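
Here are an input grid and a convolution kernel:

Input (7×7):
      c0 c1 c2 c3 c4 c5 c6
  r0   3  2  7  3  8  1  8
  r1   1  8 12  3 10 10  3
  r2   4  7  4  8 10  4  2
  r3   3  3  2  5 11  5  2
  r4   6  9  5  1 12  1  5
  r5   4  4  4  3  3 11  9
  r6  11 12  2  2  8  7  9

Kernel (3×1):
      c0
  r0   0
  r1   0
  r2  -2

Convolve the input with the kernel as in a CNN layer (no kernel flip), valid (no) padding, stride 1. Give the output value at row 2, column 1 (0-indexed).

-18

The receptive field on the input at this output position is [7 / 3 / 9]. Elementwise product with the kernel and sum: 9·-2.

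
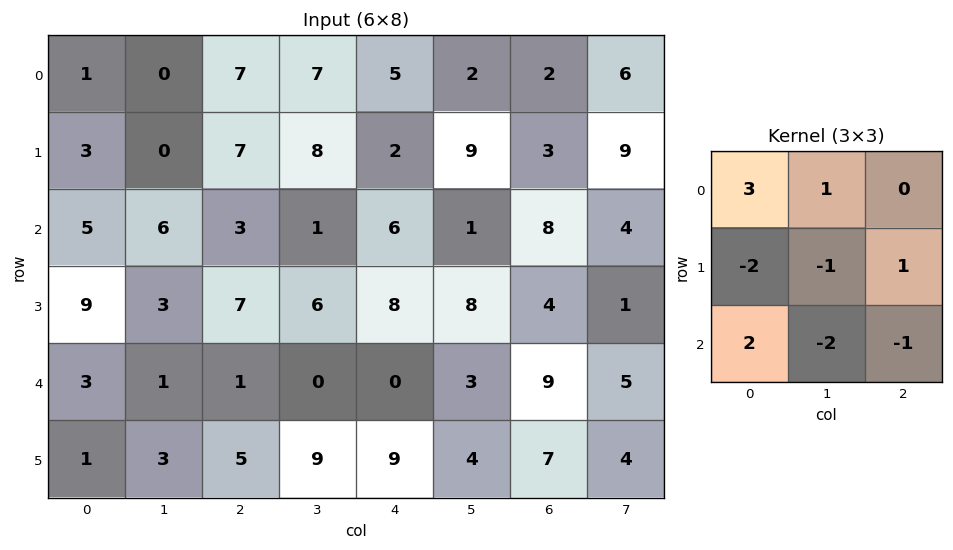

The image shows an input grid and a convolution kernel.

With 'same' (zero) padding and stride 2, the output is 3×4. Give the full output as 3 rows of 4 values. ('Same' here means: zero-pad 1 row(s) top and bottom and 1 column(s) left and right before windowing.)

Output[0,0]: The receptive field on the zero-padded input at this output position is [0 0 0 / 0 1 0 / 0 3 0]. Elementwise product with the kernel and sum: 0·3 + 0·1 + 0·-2 + 1·-1 + 0·1 + 0·2 + 3·-2 + 0·-1.

-7 -22 -14 3
-17 -21 7 31
2 0 25 8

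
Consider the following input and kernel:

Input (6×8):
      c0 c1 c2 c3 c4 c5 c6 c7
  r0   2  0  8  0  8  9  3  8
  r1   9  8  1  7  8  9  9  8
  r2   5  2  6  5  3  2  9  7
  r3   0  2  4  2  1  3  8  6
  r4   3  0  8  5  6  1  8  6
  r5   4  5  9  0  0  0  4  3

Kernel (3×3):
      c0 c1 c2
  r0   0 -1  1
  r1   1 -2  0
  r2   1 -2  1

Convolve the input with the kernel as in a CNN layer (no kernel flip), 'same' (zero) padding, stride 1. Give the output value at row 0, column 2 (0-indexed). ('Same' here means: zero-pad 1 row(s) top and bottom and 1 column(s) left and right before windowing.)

-3

The receptive field on the zero-padded input at this output position is [0 0 0 / 0 8 0 / 8 1 7]. Elementwise product with the kernel and sum: 0·-1 + 0·1 + 0·1 + 8·-2 + 8·1 + 1·-2 + 7·1.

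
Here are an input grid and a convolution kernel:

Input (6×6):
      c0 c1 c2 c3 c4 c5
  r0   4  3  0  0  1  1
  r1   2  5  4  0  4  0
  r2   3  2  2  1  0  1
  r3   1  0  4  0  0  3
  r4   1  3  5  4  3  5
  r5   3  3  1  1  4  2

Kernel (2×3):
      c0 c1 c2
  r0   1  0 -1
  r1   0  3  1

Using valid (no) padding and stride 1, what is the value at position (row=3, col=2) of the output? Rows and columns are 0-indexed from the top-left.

The receptive field on the input at this output position is [4 0 0 / 5 4 3]. Elementwise product with the kernel and sum: 4·1 + 0·-1 + 4·3 + 3·1.

19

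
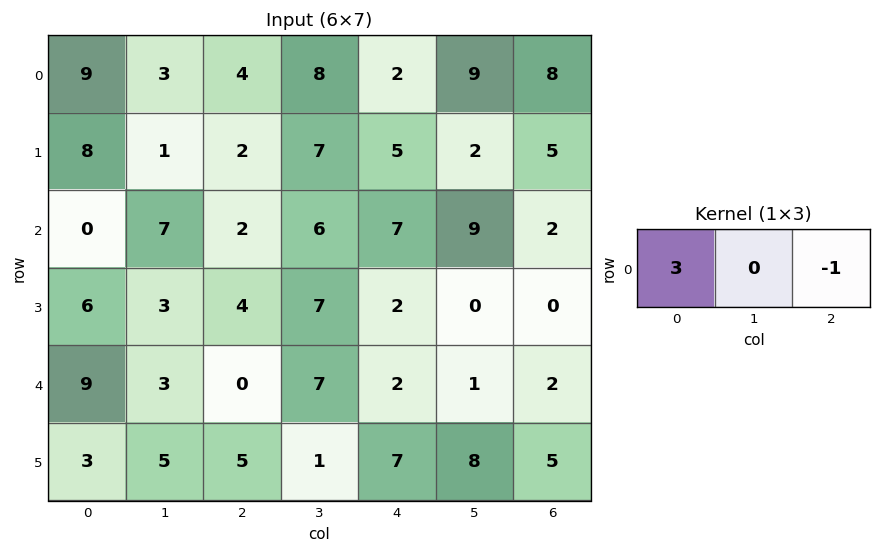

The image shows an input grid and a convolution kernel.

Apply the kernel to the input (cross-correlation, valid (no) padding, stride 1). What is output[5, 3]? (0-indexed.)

The receptive field on the input at this output position is [1 7 8]. Elementwise product with the kernel and sum: 1·3 + 8·-1.

-5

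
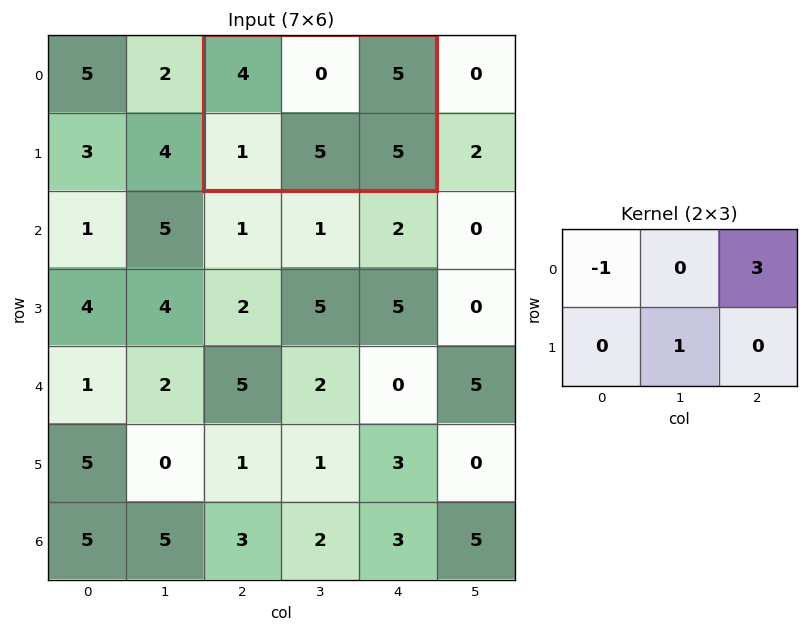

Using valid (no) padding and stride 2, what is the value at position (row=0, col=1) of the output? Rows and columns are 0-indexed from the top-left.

16

The receptive field on the input at this output position is [4 0 5 / 1 5 5]. Elementwise product with the kernel and sum: 4·-1 + 5·3 + 5·1.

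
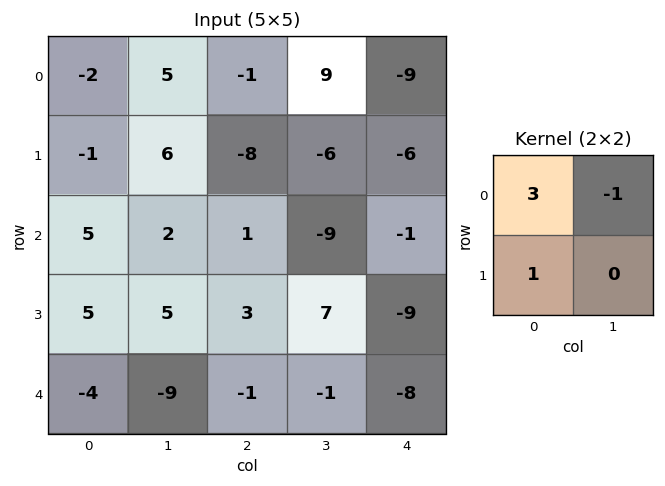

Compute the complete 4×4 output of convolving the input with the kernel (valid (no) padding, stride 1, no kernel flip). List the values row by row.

-12 22 -20 30
-4 28 -17 -21
18 10 15 -19
6 3 1 29

Output[0,0]: The receptive field on the input at this output position is [-2 5 / -1 6]. Elementwise product with the kernel and sum: -2·3 + 5·-1 + -1·1.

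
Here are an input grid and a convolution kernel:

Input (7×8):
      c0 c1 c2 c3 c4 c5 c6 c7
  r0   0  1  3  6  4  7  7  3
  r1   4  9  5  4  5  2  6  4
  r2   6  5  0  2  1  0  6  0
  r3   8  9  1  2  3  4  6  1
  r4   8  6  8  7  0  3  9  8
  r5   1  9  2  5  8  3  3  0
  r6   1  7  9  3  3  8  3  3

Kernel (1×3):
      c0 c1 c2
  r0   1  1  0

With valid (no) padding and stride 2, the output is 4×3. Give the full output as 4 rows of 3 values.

1 9 11
11 2 1
14 15 3
8 12 11

Output[0,0]: The receptive field on the input at this output position is [0 1 3]. Elementwise product with the kernel and sum: 0·1 + 1·1.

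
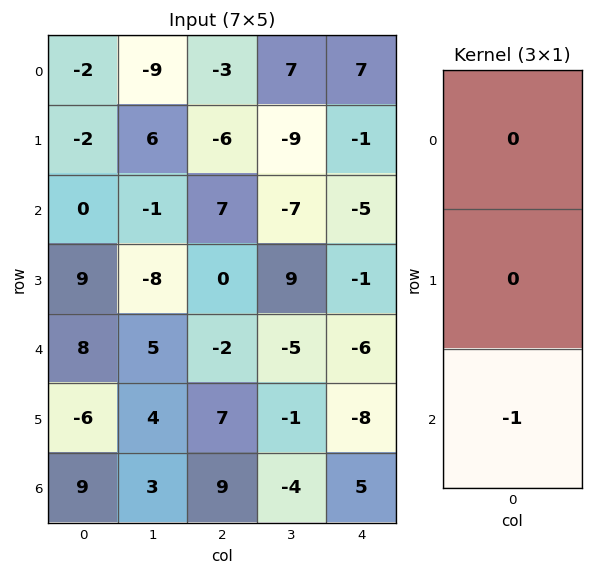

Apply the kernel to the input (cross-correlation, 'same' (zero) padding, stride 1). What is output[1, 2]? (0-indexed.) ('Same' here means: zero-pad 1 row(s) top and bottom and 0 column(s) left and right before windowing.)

-7

The receptive field on the zero-padded input at this output position is [-3 / -6 / 7]. Elementwise product with the kernel and sum: 7·-1.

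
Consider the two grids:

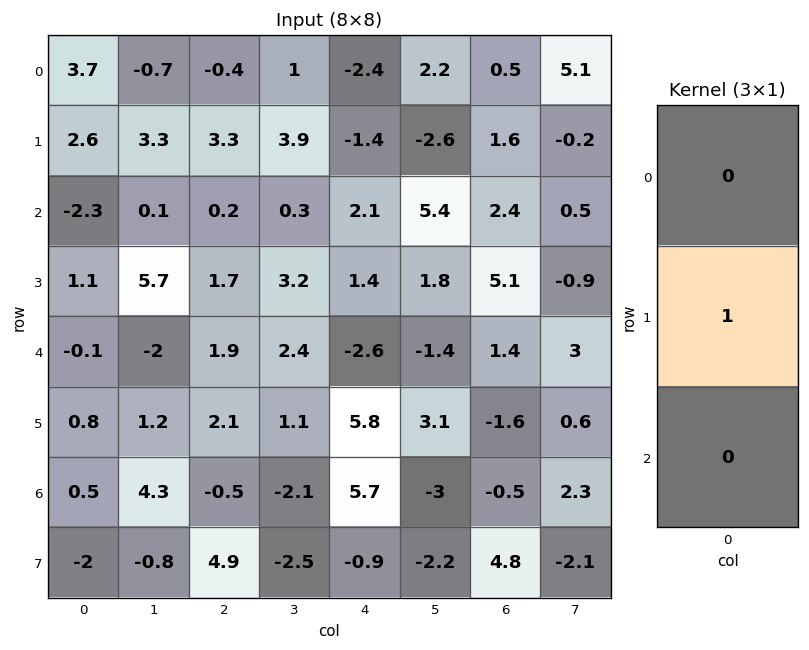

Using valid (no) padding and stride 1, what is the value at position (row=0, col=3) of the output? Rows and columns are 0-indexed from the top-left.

The receptive field on the input at this output position is [1 / 3.9 / 0.3]. Elementwise product with the kernel and sum: 3.9·1.

3.9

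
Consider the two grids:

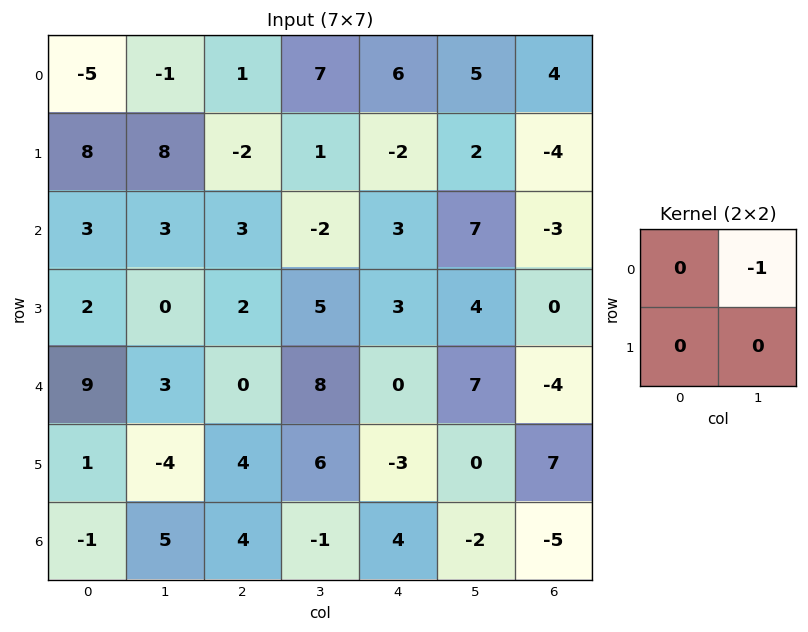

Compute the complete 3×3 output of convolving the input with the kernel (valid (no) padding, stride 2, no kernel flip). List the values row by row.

1 -7 -5
-3 2 -7
-3 -8 -7

Output[0,0]: The receptive field on the input at this output position is [-5 -1 / 8 8]. Elementwise product with the kernel and sum: -1·-1.
Output[0,1]: The receptive field on the input at this output position is [1 7 / -2 1]. Elementwise product with the kernel and sum: 7·-1.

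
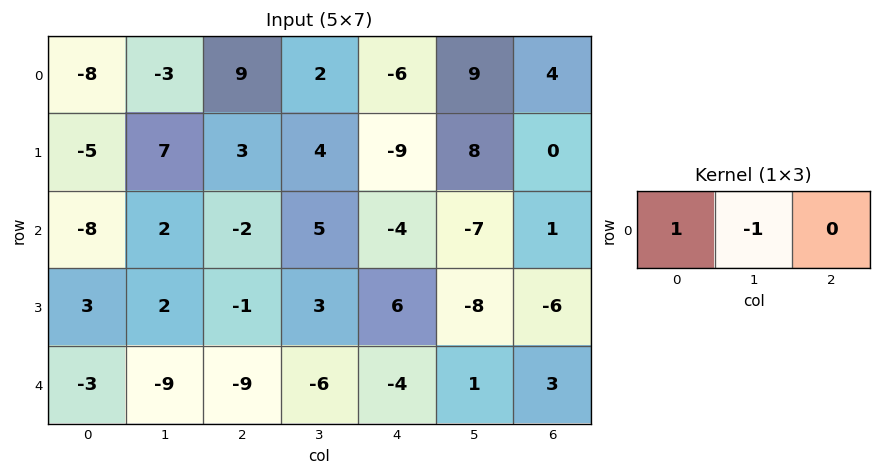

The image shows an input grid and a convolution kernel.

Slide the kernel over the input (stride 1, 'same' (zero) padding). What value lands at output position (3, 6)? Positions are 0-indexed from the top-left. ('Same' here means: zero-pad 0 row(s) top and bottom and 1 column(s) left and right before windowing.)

-2

The receptive field on the zero-padded input at this output position is [-8 -6 0]. Elementwise product with the kernel and sum: -8·1 + -6·-1.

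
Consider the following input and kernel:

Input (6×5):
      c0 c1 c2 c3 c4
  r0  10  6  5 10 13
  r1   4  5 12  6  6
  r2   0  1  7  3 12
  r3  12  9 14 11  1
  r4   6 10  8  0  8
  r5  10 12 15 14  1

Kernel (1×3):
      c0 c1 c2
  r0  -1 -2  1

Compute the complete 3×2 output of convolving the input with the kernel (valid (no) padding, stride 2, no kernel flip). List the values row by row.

-17 -12
5 -1
-18 0

Output[0,0]: The receptive field on the input at this output position is [10 6 5]. Elementwise product with the kernel and sum: 10·-1 + 6·-2 + 5·1.
Output[0,1]: The receptive field on the input at this output position is [5 10 13]. Elementwise product with the kernel and sum: 5·-1 + 10·-2 + 13·1.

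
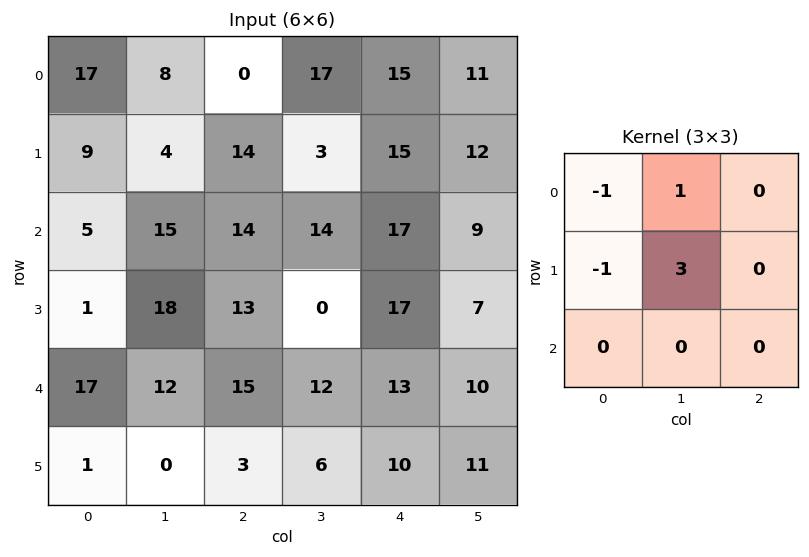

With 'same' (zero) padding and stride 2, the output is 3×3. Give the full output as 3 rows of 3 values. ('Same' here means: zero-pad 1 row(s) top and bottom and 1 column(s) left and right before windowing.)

Output[0,0]: The receptive field on the zero-padded input at this output position is [0 0 0 / 0 17 8 / 0 9 4]. Elementwise product with the kernel and sum: 0·-1 + 0·1 + 0·-1 + 17·3.

51 -8 28
24 37 49
52 28 44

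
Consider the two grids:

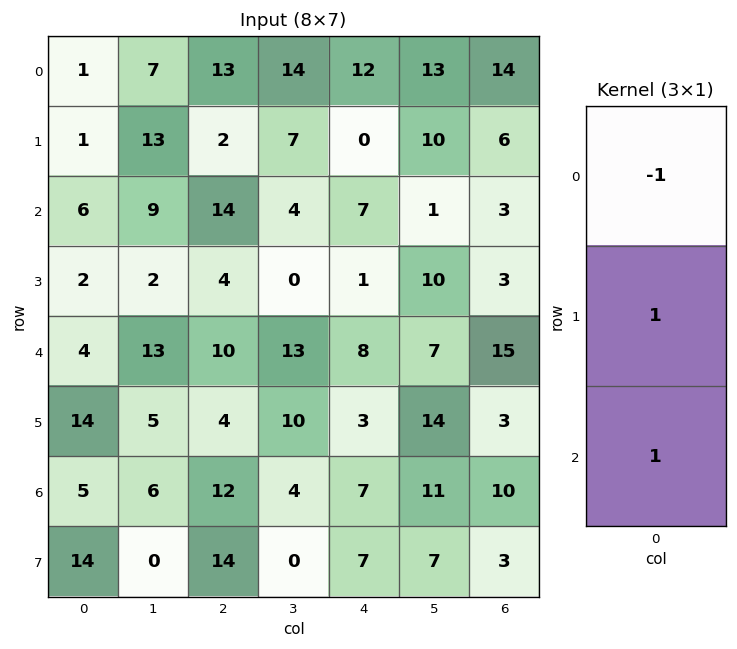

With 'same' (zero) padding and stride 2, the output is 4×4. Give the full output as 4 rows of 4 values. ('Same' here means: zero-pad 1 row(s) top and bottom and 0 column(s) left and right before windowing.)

2 15 12 20
7 16 8 0
16 10 10 15
5 22 11 10

Output[0,0]: The receptive field on the zero-padded input at this output position is [0 / 1 / 1]. Elementwise product with the kernel and sum: 0·-1 + 1·1 + 1·1.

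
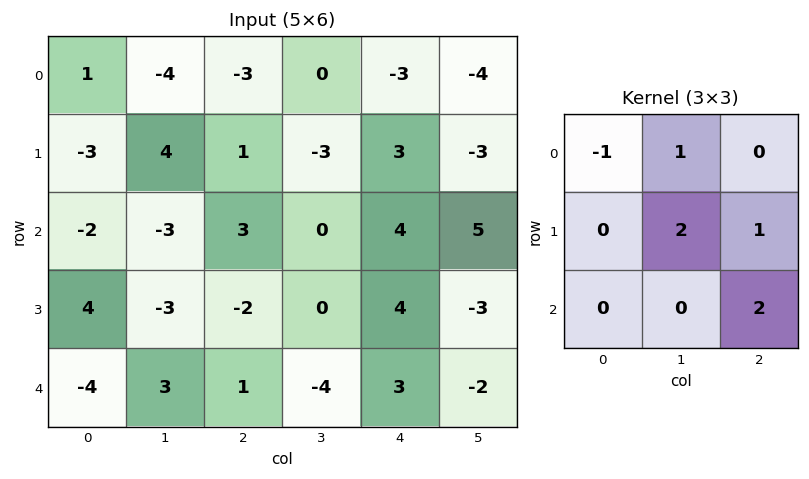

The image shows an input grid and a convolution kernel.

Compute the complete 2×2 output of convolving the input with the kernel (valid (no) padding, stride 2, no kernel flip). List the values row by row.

Output[0,0]: The receptive field on the input at this output position is [1 -4 -3 / -3 4 1 / -2 -3 3]. Elementwise product with the kernel and sum: 1·-1 + -4·1 + 4·2 + 1·1 + 3·2.
Output[0,1]: The receptive field on the input at this output position is [-3 0 -3 / 1 -3 3 / 3 0 4]. Elementwise product with the kernel and sum: -3·-1 + 0·1 + -3·2 + 3·1 + 4·2.

10 8
-7 7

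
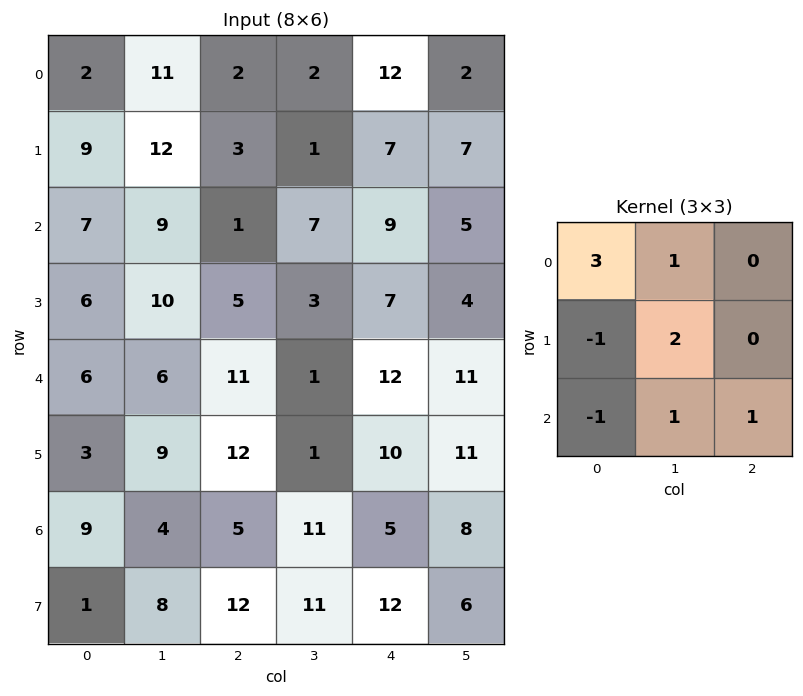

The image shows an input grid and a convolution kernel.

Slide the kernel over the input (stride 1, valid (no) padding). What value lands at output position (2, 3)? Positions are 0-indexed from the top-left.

The receptive field on the input at this output position is [7 9 5 / 3 7 4 / 1 12 11]. Elementwise product with the kernel and sum: 7·3 + 9·1 + 3·-1 + 7·2 + 1·-1 + 12·1 + 11·1.

63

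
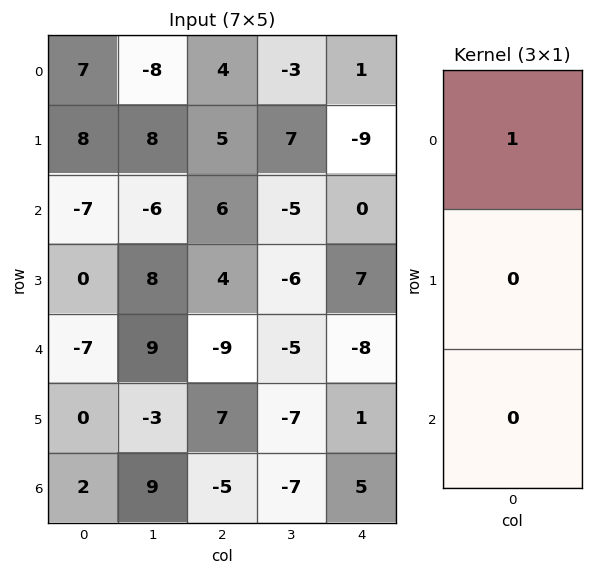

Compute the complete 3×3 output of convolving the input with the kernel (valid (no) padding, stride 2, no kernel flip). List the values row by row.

7 4 1
-7 6 0
-7 -9 -8

Output[0,0]: The receptive field on the input at this output position is [7 / 8 / -7]. Elementwise product with the kernel and sum: 7·1.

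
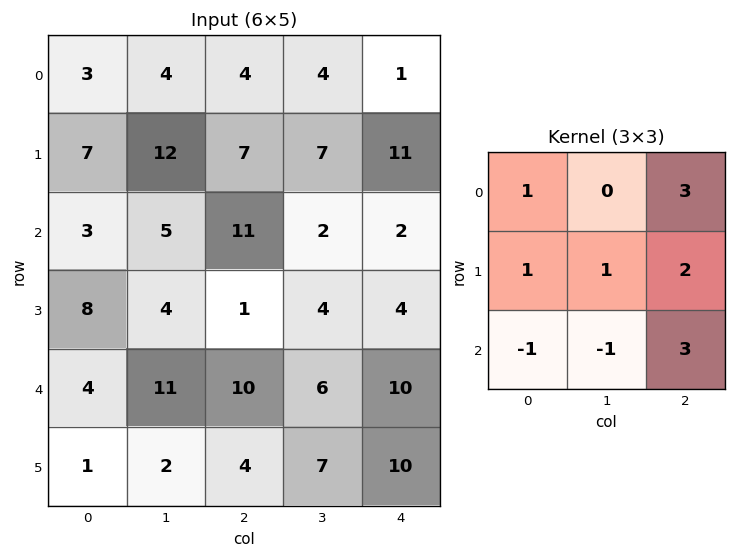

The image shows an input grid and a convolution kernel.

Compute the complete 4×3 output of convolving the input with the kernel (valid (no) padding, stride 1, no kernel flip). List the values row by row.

Output[0,0]: The receptive field on the input at this output position is [3 4 4 / 7 12 7 / 3 5 11]. Elementwise product with the kernel and sum: 3·1 + 4·3 + 7·1 + 12·1 + 7·2 + 3·-1 + 5·-1 + 11·3.
Output[0,1]: The receptive field on the input at this output position is [4 4 4 / 12 7 7 / 5 11 2]. Elementwise product with the kernel and sum: 4·1 + 4·3 + 12·1 + 7·1 + 7·2 + 5·-1 + 11·-1 + 2·3.

73 39 36
49 60 64
65 21 44
55 64 68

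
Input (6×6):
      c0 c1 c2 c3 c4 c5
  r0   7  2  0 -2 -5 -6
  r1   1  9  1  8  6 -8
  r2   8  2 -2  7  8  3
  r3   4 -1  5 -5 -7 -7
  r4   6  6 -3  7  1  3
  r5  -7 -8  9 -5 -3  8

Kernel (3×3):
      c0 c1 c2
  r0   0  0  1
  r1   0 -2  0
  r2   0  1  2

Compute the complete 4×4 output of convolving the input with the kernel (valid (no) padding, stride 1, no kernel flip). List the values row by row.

-20 8 2 -4
6 7 -27 -45
0 8 27 24
3 0 -32 4

Output[0,0]: The receptive field on the input at this output position is [7 2 0 / 1 9 1 / 8 2 -2]. Elementwise product with the kernel and sum: 0·1 + 9·-2 + 2·1 + -2·2.
Output[0,1]: The receptive field on the input at this output position is [2 0 -2 / 9 1 8 / 2 -2 7]. Elementwise product with the kernel and sum: -2·1 + 1·-2 + -2·1 + 7·2.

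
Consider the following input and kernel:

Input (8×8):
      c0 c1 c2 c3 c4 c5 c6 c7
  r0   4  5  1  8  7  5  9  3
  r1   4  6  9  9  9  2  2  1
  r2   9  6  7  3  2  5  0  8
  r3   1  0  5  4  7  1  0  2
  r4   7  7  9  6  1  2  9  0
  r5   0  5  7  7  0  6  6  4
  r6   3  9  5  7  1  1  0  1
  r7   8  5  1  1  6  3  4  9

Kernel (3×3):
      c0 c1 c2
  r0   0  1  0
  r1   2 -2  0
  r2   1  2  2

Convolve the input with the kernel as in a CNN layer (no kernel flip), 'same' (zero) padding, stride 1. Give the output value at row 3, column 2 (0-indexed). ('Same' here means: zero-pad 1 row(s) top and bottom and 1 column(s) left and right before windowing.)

34

The receptive field on the zero-padded input at this output position is [6 7 3 / 0 5 4 / 7 9 6]. Elementwise product with the kernel and sum: 7·1 + 0·2 + 5·-2 + 7·1 + 9·2 + 6·2.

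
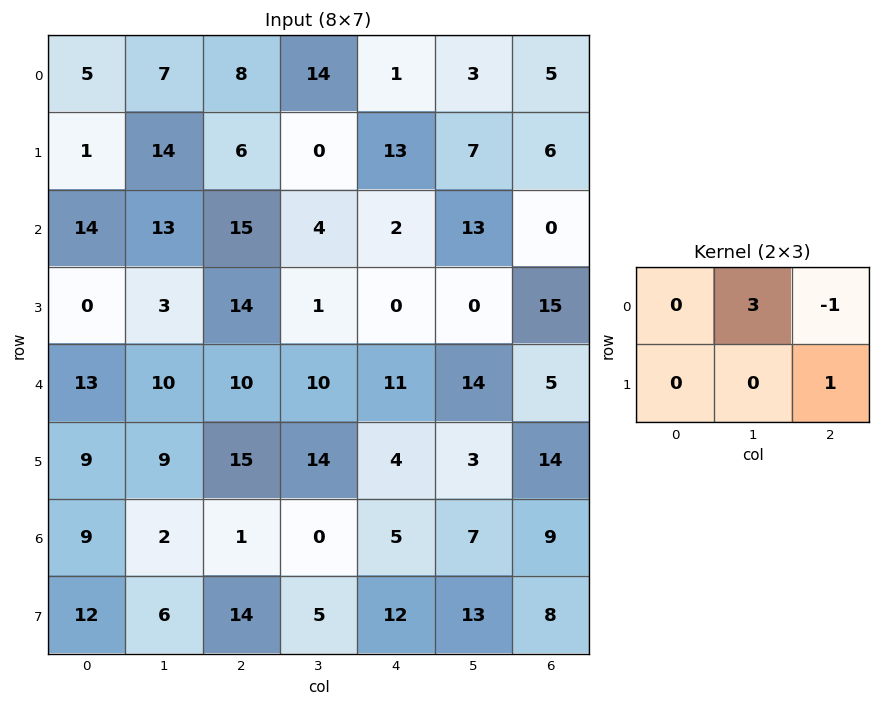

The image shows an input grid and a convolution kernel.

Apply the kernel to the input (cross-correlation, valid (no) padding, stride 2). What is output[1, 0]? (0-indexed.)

38

The receptive field on the input at this output position is [14 13 15 / 0 3 14]. Elementwise product with the kernel and sum: 13·3 + 15·-1 + 14·1.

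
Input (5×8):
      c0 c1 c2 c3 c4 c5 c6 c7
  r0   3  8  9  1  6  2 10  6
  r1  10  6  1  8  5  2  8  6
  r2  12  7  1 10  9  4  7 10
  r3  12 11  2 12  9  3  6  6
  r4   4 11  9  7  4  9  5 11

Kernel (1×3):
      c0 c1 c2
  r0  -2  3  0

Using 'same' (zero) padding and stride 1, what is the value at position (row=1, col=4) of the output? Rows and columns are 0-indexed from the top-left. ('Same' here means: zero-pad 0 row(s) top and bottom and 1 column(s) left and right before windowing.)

The receptive field on the zero-padded input at this output position is [8 5 2]. Elementwise product with the kernel and sum: 8·-2 + 5·3.

-1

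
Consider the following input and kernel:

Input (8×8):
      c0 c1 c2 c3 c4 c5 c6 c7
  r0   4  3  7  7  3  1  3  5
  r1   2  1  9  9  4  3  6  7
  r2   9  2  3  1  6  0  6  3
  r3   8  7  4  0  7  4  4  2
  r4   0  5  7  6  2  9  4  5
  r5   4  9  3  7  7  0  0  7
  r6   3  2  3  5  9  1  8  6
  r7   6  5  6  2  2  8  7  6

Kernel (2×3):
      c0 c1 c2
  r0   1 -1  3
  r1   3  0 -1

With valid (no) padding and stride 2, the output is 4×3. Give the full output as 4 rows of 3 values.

19 32 17
36 25 41
25 9 26
22 41 31

Output[0,0]: The receptive field on the input at this output position is [4 3 7 / 2 1 9]. Elementwise product with the kernel and sum: 4·1 + 3·-1 + 7·3 + 2·3 + 9·-1.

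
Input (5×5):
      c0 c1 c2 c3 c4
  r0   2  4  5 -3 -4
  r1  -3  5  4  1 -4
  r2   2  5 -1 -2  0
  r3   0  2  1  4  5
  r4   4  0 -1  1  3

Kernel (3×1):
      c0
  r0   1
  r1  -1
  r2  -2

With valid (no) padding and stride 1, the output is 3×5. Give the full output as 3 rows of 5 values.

Output[0,0]: The receptive field on the input at this output position is [2 / -3 / 2]. Elementwise product with the kernel and sum: 2·1 + -3·-1 + 2·-2.
Output[0,1]: The receptive field on the input at this output position is [4 / 5 / 5]. Elementwise product with the kernel and sum: 4·1 + 5·-1 + 5·-2.

1 -11 3 0 0
-5 -4 3 -5 -14
-6 3 0 -8 -11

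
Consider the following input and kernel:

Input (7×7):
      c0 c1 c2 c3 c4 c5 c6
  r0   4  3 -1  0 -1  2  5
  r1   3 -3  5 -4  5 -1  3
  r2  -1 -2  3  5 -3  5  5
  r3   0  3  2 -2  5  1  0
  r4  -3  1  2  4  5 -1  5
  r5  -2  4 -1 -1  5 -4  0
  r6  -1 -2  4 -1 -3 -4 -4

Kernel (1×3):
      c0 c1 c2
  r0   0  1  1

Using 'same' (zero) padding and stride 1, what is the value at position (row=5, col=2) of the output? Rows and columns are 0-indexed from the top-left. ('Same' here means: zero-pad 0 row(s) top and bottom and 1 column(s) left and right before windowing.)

The receptive field on the zero-padded input at this output position is [4 -1 -1]. Elementwise product with the kernel and sum: -1·1 + -1·1.

-2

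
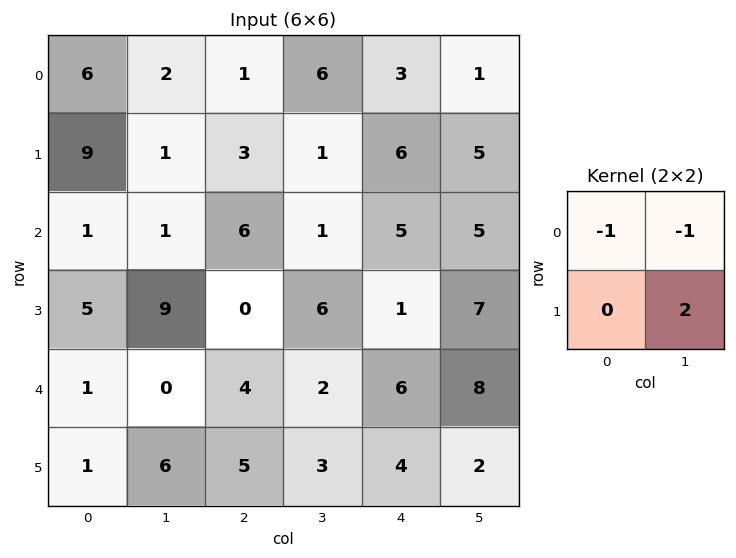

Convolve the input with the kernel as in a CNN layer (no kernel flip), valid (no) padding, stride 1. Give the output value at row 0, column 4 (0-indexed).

The receptive field on the input at this output position is [3 1 / 6 5]. Elementwise product with the kernel and sum: 3·-1 + 1·-1 + 5·2.

6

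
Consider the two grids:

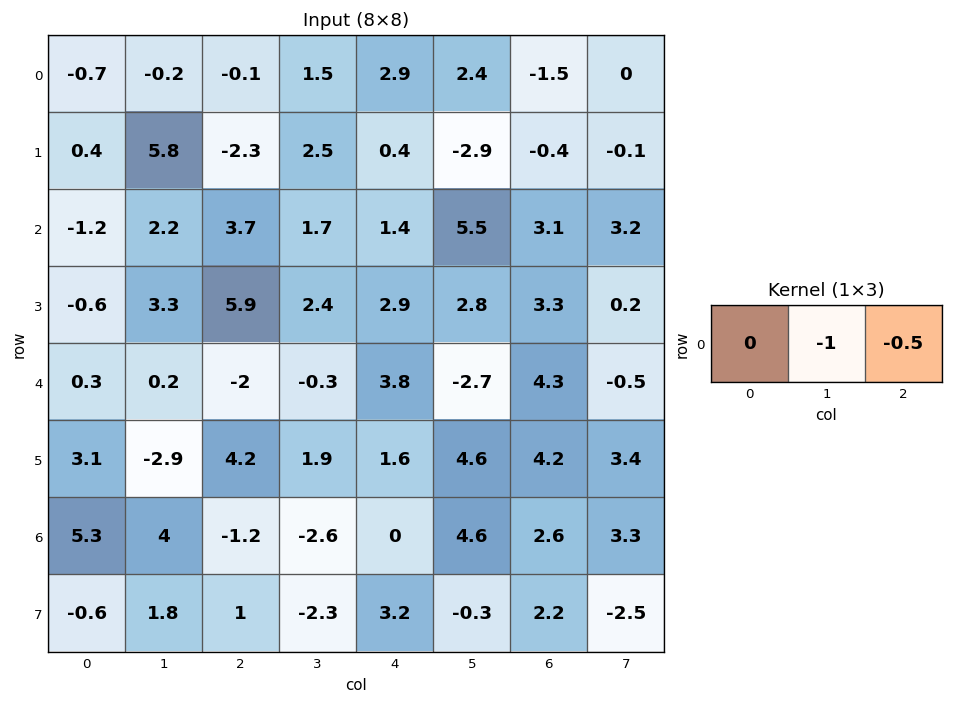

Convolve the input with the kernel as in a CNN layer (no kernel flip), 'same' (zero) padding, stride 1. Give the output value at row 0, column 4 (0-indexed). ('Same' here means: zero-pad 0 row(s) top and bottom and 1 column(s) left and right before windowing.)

The receptive field on the zero-padded input at this output position is [1.5 2.9 2.4]. Elementwise product with the kernel and sum: 2.9·-1 + 2.4·-0.5.

-4.1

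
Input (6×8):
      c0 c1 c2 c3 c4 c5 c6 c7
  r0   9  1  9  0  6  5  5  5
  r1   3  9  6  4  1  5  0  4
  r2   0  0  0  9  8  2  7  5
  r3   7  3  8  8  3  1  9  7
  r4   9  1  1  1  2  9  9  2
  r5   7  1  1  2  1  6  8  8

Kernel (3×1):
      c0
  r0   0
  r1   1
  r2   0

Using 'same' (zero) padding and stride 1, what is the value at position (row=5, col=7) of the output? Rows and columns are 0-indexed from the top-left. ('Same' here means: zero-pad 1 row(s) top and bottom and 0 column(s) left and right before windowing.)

8

The receptive field on the zero-padded input at this output position is [2 / 8 / 0]. Elementwise product with the kernel and sum: 8·1.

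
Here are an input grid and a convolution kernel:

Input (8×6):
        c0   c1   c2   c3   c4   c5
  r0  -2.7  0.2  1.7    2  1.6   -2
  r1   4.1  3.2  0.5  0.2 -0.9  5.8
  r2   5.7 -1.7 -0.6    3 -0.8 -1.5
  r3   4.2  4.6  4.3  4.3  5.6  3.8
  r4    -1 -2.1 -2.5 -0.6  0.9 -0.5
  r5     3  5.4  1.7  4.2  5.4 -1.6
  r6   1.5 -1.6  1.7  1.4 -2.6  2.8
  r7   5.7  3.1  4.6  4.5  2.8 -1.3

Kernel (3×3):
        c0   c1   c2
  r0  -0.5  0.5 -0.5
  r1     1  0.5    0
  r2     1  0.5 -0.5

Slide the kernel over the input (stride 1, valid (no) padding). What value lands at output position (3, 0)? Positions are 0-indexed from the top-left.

0.85

The receptive field on the input at this output position is [4.2 4.6 4.3 / -1 -2.1 -2.5 / 3 5.4 1.7]. Elementwise product with the kernel and sum: 4.2·-0.5 + 4.6·0.5 + 4.3·-0.5 + -1·1 + -2.1·0.5 + 3·1 + 5.4·0.5 + 1.7·-0.5.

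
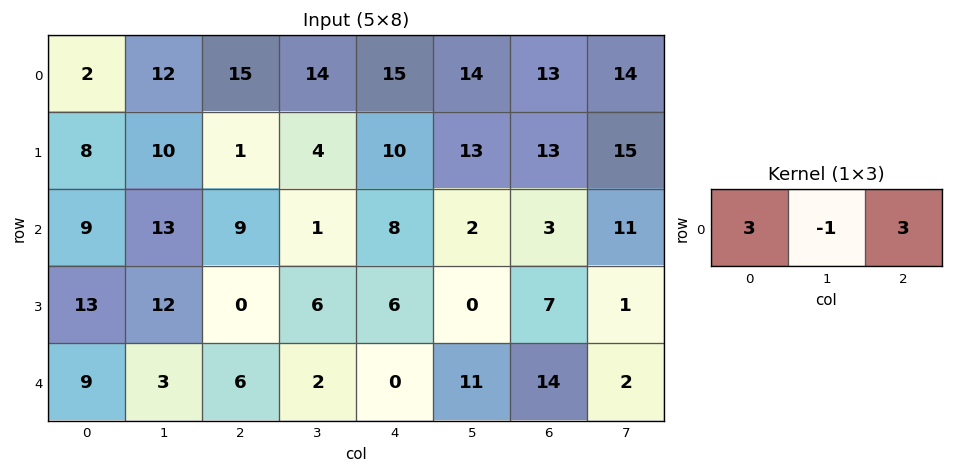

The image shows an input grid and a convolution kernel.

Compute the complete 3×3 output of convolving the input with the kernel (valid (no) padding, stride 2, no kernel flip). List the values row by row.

39 76 70
41 50 31
42 16 31

Output[0,0]: The receptive field on the input at this output position is [2 12 15]. Elementwise product with the kernel and sum: 2·3 + 12·-1 + 15·3.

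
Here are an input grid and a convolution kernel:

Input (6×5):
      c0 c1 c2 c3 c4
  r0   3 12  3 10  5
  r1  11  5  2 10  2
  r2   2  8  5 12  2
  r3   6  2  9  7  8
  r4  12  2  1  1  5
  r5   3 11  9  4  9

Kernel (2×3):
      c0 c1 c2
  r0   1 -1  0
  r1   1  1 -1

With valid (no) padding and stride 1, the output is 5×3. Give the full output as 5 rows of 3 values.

5 6 3
11 4 7
-7 7 1
17 -5 -1
15 17 4

Output[0,0]: The receptive field on the input at this output position is [3 12 3 / 11 5 2]. Elementwise product with the kernel and sum: 3·1 + 12·-1 + 11·1 + 5·1 + 2·-1.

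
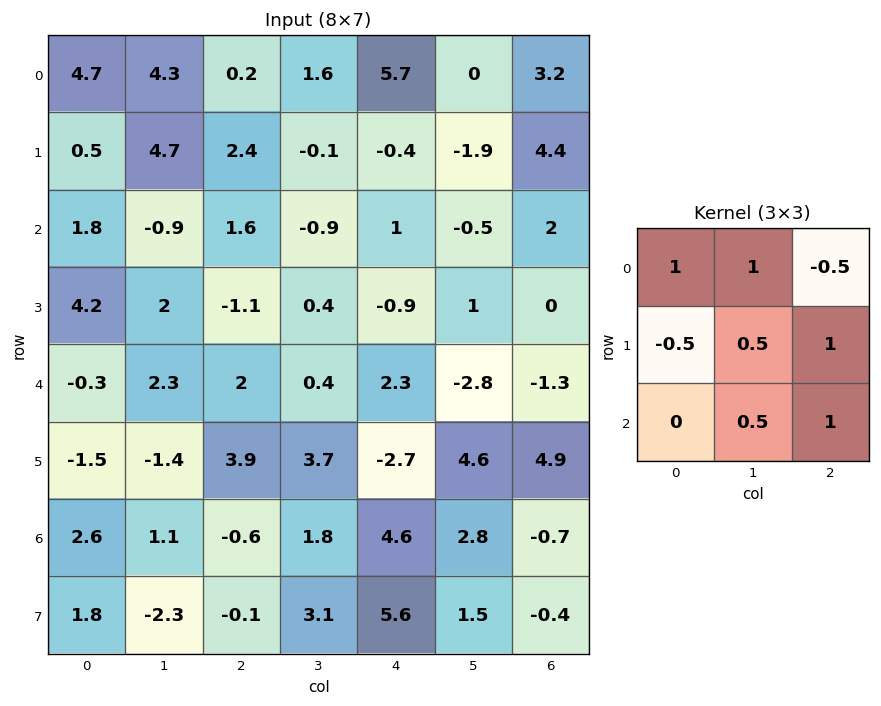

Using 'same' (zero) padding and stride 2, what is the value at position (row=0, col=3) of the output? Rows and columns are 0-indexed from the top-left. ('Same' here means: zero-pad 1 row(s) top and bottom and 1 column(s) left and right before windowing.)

3.8

The receptive field on the zero-padded input at this output position is [0 0 0 / 0 3.2 0 / -1.9 4.4 0]. Elementwise product with the kernel and sum: 0·1 + 0·1 + 0·-0.5 + 0·-0.5 + 3.2·0.5 + 0·1 + 4.4·0.5 + 0·1.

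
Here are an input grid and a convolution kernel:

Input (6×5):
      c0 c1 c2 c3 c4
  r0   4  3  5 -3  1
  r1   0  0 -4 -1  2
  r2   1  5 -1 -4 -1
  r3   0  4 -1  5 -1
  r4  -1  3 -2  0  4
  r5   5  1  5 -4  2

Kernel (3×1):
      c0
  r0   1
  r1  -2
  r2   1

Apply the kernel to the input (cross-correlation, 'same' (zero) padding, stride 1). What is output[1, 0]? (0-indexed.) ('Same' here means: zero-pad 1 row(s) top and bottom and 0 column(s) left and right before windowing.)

The receptive field on the zero-padded input at this output position is [4 / 0 / 1]. Elementwise product with the kernel and sum: 4·1 + 0·-2 + 1·1.

5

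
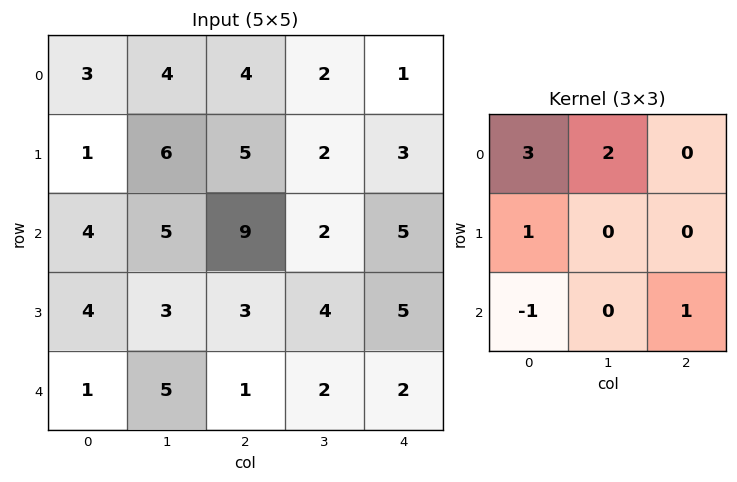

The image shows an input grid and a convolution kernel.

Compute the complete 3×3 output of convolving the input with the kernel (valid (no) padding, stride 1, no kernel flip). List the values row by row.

23 23 17
18 34 30
26 33 35

Output[0,0]: The receptive field on the input at this output position is [3 4 4 / 1 6 5 / 4 5 9]. Elementwise product with the kernel and sum: 3·3 + 4·2 + 1·1 + 4·-1 + 9·1.
Output[0,1]: The receptive field on the input at this output position is [4 4 2 / 6 5 2 / 5 9 2]. Elementwise product with the kernel and sum: 4·3 + 4·2 + 6·1 + 5·-1 + 2·1.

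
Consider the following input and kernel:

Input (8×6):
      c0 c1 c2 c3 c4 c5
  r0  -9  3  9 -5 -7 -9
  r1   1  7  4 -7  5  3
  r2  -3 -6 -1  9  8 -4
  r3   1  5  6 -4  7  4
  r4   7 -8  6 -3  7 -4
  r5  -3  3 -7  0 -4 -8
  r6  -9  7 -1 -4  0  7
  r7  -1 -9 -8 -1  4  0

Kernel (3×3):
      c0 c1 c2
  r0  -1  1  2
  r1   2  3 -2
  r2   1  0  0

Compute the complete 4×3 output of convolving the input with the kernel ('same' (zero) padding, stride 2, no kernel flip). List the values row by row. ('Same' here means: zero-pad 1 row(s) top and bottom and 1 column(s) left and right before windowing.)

-33 50 -20
18 -45 64
48 4 42
-38 0 -43

Output[0,0]: The receptive field on the zero-padded input at this output position is [0 0 0 / 0 -9 3 / 0 1 7]. Elementwise product with the kernel and sum: 0·-1 + 0·1 + 0·2 + 0·2 + -9·3 + 3·-2 + 0·1.
Output[0,1]: The receptive field on the zero-padded input at this output position is [0 0 0 / 3 9 -5 / 7 4 -7]. Elementwise product with the kernel and sum: 0·-1 + 0·1 + 0·2 + 3·2 + 9·3 + -5·-2 + 7·1.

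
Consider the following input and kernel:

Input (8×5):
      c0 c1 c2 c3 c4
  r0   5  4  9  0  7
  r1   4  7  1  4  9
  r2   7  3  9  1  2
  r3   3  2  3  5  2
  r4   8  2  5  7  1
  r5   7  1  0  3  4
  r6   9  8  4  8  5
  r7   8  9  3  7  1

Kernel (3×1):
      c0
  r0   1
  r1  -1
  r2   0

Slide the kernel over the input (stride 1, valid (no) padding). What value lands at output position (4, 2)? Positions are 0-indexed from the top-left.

5

The receptive field on the input at this output position is [5 / 0 / 4]. Elementwise product with the kernel and sum: 5·1 + 0·-1.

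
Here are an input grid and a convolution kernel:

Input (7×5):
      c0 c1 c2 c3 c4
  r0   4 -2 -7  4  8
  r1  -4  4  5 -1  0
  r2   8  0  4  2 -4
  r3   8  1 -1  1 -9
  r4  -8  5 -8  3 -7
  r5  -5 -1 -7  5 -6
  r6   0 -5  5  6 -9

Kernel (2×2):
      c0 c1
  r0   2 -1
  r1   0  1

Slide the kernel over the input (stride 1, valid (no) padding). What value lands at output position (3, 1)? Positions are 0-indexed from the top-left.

The receptive field on the input at this output position is [1 -1 / 5 -8]. Elementwise product with the kernel and sum: 1·2 + -1·-1 + -8·1.

-5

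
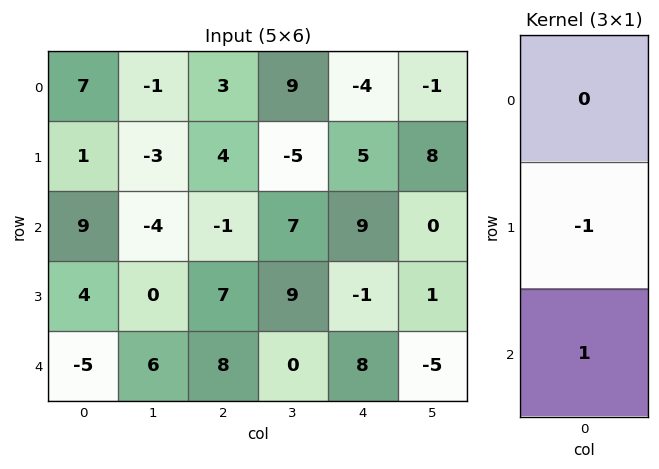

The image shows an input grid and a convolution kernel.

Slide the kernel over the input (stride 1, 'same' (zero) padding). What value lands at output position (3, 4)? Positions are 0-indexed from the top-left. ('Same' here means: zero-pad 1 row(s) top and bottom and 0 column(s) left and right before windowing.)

9

The receptive field on the zero-padded input at this output position is [9 / -1 / 8]. Elementwise product with the kernel and sum: -1·-1 + 8·1.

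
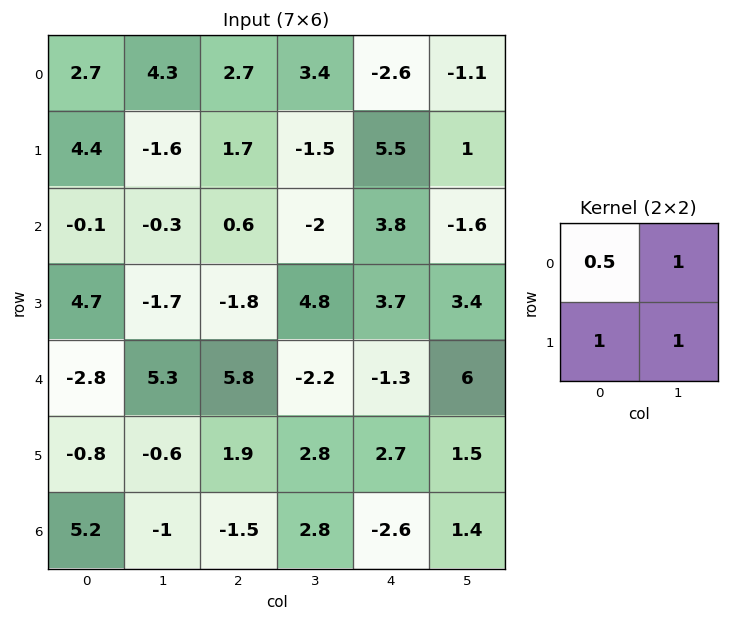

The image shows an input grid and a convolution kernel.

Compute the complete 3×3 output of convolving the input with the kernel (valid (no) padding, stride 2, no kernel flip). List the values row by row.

8.45 4.95 4.1
2.65 1.3 7.4
2.5 5.4 9.55

Output[0,0]: The receptive field on the input at this output position is [2.7 4.3 / 4.4 -1.6]. Elementwise product with the kernel and sum: 2.7·0.5 + 4.3·1 + 4.4·1 + -1.6·1.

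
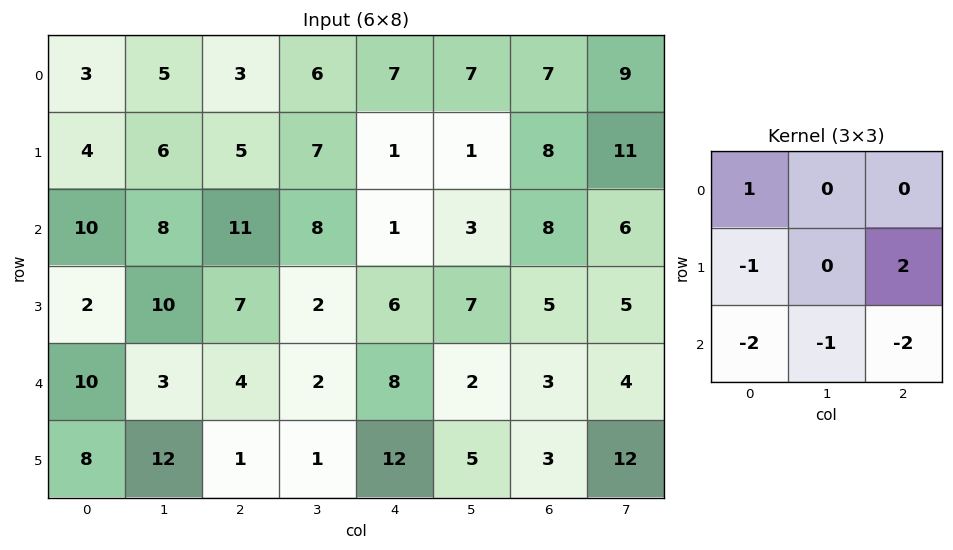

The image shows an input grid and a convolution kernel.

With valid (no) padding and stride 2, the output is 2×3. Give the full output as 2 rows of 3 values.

Output[0,0]: The receptive field on the input at this output position is [3 5 3 / 4 6 5 / 10 8 11]. Elementwise product with the kernel and sum: 3·1 + 4·-1 + 5·2 + 10·-2 + 8·-1 + 11·-2.

-41 -32 1
-9 -10 -19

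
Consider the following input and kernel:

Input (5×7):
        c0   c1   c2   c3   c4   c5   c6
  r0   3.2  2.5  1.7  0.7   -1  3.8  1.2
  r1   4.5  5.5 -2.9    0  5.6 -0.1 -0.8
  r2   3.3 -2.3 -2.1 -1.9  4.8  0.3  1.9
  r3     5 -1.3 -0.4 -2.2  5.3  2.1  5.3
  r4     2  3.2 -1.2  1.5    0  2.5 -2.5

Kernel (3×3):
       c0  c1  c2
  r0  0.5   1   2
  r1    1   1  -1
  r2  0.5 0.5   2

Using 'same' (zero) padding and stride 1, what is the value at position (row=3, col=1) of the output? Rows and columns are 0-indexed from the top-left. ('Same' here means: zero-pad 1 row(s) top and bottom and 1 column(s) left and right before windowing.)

The receptive field on the zero-padded input at this output position is [3.3 -2.3 -2.1 / 5 -1.3 -0.4 / 2 3.2 -1.2]. Elementwise product with the kernel and sum: 3.3·0.5 + -2.3·1 + -2.1·2 + 5·1 + -1.3·1 + -0.4·-1 + 2·0.5 + 3.2·0.5 + -1.2·2.

-0.55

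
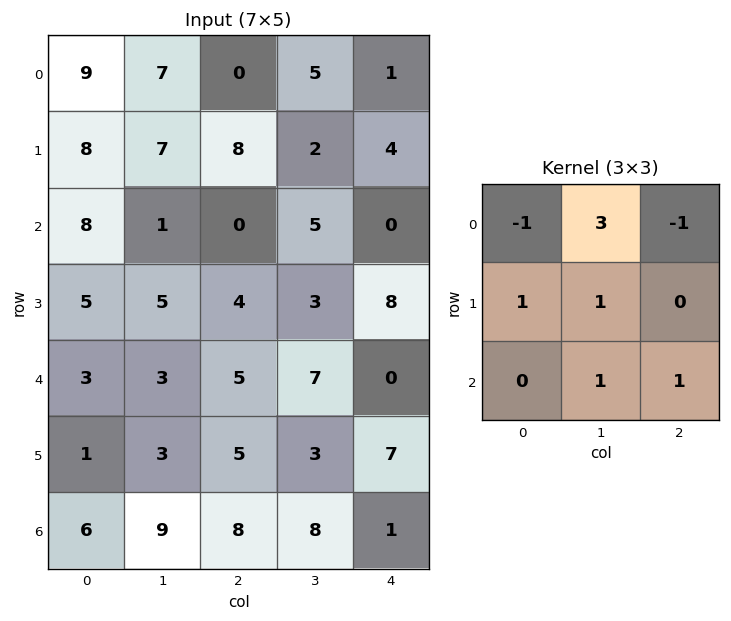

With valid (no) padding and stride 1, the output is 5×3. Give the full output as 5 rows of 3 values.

Output[0,0]: The receptive field on the input at this output position is [9 7 0 / 8 7 8 / 8 1 0]. Elementwise product with the kernel and sum: 9·-1 + 7·3 + 0·-1 + 8·1 + 7·1 + 1·1 + 0·1.

28 8 29
23 23 10
13 15 29
20 20 19
22 29 33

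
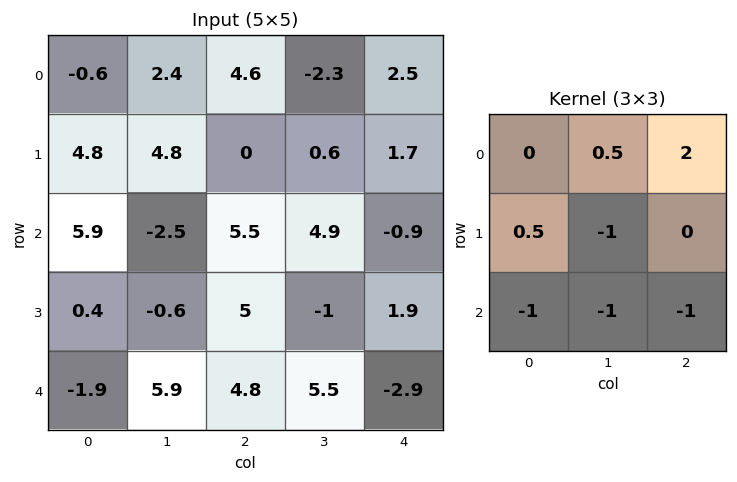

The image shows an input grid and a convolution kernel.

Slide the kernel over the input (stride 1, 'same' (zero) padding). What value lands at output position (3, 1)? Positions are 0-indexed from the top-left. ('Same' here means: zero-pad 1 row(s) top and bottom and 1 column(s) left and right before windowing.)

The receptive field on the zero-padded input at this output position is [5.9 -2.5 5.5 / 0.4 -0.6 5 / -1.9 5.9 4.8]. Elementwise product with the kernel and sum: -2.5·0.5 + 5.5·2 + 0.4·0.5 + -0.6·-1 + -1.9·-1 + 5.9·-1 + 4.8·-1.

1.75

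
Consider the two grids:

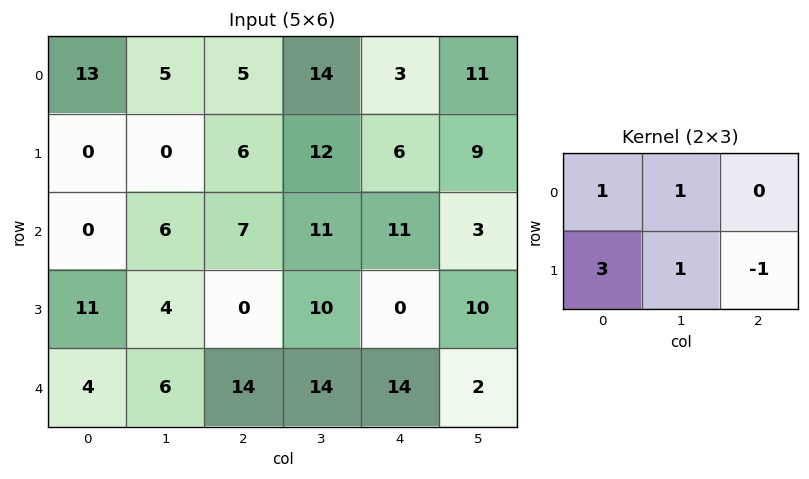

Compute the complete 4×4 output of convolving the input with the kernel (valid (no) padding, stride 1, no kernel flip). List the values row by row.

Output[0,0]: The receptive field on the input at this output position is [13 5 5 / 0 0 6]. Elementwise product with the kernel and sum: 13·1 + 5·1 + 0·3 + 0·1 + 6·-1.

12 4 43 50
-1 20 39 59
43 15 28 42
19 22 52 64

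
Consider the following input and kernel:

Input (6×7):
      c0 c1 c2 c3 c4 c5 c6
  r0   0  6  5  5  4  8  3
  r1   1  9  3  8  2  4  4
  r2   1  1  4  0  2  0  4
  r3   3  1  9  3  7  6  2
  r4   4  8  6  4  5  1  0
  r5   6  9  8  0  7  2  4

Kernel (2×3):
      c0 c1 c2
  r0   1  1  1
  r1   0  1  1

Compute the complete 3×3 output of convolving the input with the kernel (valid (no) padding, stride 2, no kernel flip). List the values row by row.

Output[0,0]: The receptive field on the input at this output position is [0 6 5 / 1 9 3]. Elementwise product with the kernel and sum: 0·1 + 6·1 + 5·1 + 9·1 + 3·1.
Output[0,1]: The receptive field on the input at this output position is [5 5 4 / 3 8 2]. Elementwise product with the kernel and sum: 5·1 + 5·1 + 4·1 + 8·1 + 2·1.

23 24 23
16 16 14
35 22 12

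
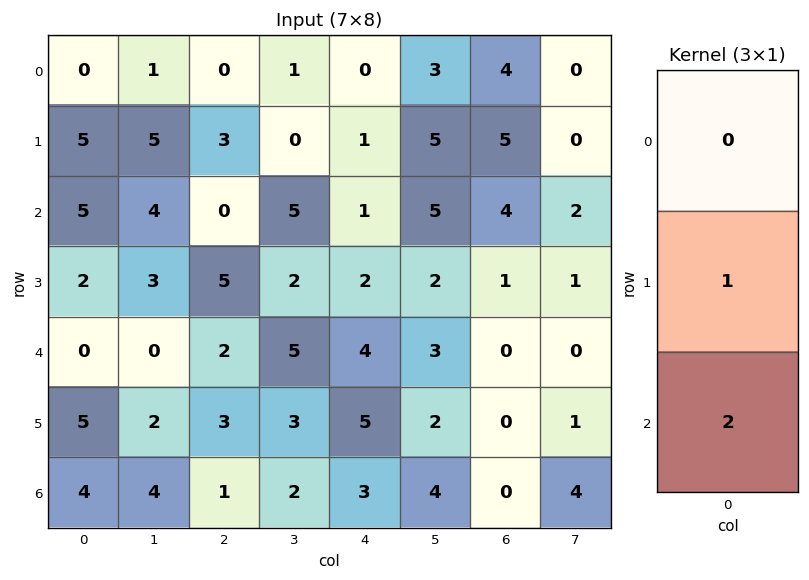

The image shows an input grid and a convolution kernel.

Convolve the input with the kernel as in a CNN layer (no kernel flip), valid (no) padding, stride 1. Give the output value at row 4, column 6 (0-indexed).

The receptive field on the input at this output position is [0 / 0 / 0]. Elementwise product with the kernel and sum: 0·1 + 0·2.

0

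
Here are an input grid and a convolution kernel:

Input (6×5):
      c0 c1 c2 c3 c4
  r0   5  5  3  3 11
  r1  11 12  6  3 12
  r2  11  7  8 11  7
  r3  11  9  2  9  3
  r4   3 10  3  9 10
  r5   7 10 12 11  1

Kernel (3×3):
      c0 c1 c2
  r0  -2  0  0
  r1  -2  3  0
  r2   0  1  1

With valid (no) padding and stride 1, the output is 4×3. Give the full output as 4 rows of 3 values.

19 3 9
-12 -3 17
-4 -14 26
24 -6 29

Output[0,0]: The receptive field on the input at this output position is [5 5 3 / 11 12 6 / 11 7 8]. Elementwise product with the kernel and sum: 5·-2 + 11·-2 + 12·3 + 7·1 + 8·1.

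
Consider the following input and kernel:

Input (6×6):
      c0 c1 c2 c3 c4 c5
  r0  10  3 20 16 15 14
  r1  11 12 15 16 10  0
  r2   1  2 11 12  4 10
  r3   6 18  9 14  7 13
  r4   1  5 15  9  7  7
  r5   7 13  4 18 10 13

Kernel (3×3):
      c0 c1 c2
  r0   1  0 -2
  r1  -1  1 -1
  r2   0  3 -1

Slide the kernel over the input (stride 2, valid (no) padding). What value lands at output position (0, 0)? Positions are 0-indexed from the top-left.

The receptive field on the input at this output position is [10 3 20 / 11 12 15 / 1 2 11]. Elementwise product with the kernel and sum: 10·1 + 20·-2 + 11·-1 + 12·1 + 15·-1 + 2·3 + 11·-1.

-49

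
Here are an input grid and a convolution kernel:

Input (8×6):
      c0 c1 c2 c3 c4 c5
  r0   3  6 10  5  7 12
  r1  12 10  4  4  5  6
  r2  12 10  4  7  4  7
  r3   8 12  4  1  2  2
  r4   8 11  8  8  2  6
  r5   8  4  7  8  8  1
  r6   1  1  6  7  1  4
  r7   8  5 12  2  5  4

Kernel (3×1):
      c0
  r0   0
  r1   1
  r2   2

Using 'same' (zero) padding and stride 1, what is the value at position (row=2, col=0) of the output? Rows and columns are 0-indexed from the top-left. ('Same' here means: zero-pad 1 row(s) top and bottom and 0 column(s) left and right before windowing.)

The receptive field on the zero-padded input at this output position is [12 / 12 / 8]. Elementwise product with the kernel and sum: 12·1 + 8·2.

28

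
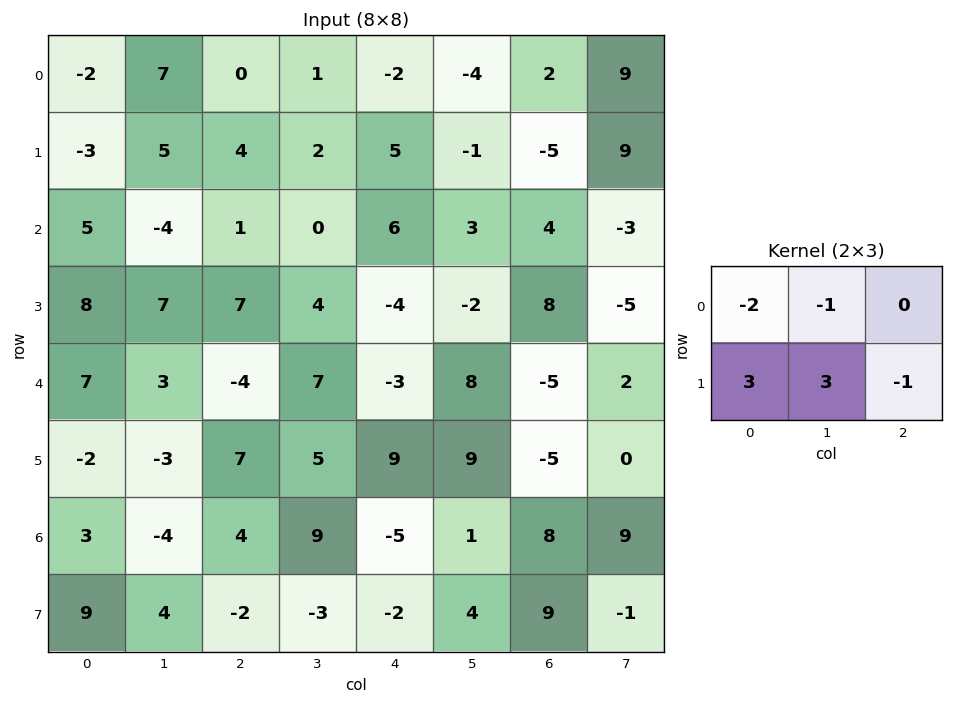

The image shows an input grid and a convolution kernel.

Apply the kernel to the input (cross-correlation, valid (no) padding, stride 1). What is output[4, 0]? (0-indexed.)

The receptive field on the input at this output position is [7 3 -4 / -2 -3 7]. Elementwise product with the kernel and sum: 7·-2 + 3·-1 + -2·3 + -3·3 + 7·-1.

-39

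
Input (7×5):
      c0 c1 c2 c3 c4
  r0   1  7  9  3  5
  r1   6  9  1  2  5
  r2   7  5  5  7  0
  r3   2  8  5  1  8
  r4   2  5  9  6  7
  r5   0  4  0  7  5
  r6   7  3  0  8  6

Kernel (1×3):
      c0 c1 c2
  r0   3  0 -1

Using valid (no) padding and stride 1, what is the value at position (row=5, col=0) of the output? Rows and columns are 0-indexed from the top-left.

0

The receptive field on the input at this output position is [0 4 0]. Elementwise product with the kernel and sum: 0·3 + 0·-1.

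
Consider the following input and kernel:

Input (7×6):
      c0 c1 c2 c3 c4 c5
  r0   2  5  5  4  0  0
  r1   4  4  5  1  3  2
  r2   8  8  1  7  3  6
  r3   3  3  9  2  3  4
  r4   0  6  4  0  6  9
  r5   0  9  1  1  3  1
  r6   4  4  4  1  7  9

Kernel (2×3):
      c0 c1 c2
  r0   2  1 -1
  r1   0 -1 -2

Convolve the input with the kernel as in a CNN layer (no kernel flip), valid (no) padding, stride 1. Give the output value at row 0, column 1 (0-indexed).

The receptive field on the input at this output position is [5 5 4 / 4 5 1]. Elementwise product with the kernel and sum: 5·2 + 5·1 + 4·-1 + 5·-1 + 1·-2.

4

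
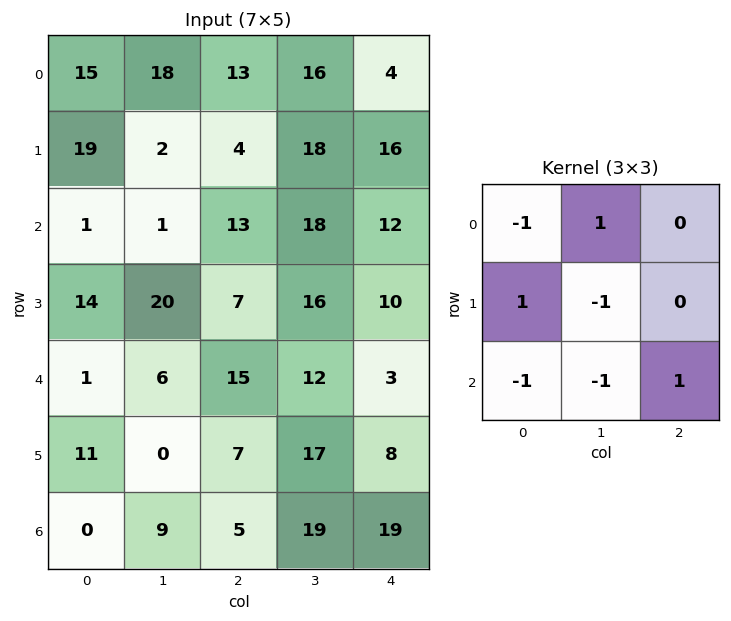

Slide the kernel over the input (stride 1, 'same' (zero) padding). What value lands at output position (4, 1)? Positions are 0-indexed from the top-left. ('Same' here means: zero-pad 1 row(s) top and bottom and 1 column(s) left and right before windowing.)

The receptive field on the zero-padded input at this output position is [14 20 7 / 1 6 15 / 11 0 7]. Elementwise product with the kernel and sum: 14·-1 + 20·1 + 1·1 + 6·-1 + 11·-1 + 0·-1 + 7·1.

-3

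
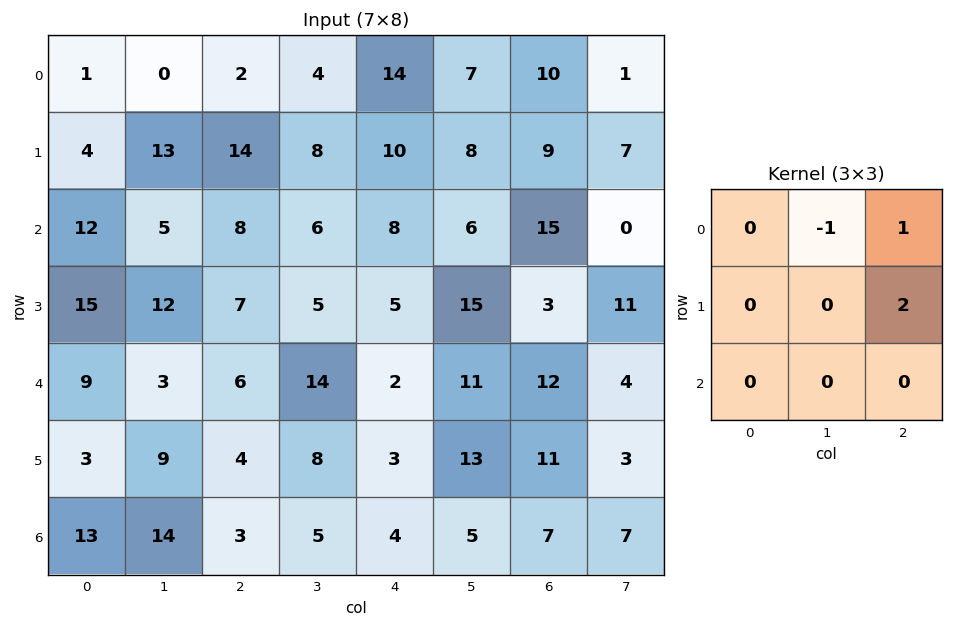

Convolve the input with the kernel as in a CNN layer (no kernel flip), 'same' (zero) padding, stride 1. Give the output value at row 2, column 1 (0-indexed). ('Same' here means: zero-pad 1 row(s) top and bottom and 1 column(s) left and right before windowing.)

The receptive field on the zero-padded input at this output position is [4 13 14 / 12 5 8 / 15 12 7]. Elementwise product with the kernel and sum: 13·-1 + 14·1 + 8·2.

17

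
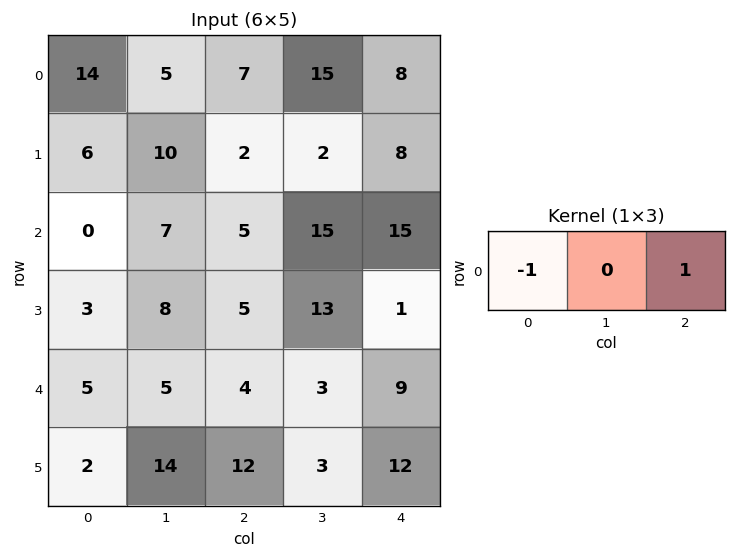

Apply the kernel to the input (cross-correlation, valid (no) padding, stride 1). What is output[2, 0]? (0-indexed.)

The receptive field on the input at this output position is [0 7 5]. Elementwise product with the kernel and sum: 0·-1 + 5·1.

5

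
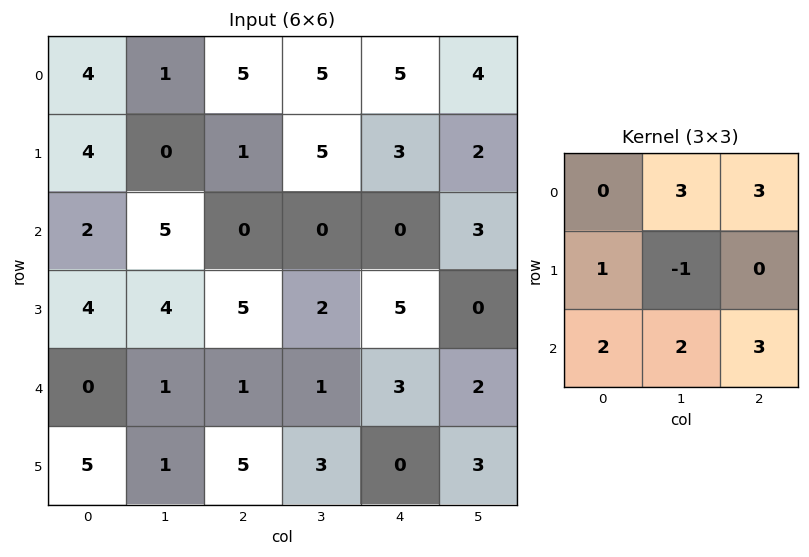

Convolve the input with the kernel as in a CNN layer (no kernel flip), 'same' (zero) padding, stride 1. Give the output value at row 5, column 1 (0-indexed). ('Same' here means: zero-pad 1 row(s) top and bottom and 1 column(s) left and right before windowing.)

The receptive field on the zero-padded input at this output position is [0 1 1 / 5 1 5 / 0 0 0]. Elementwise product with the kernel and sum: 1·3 + 1·3 + 5·1 + 1·-1 + 0·2 + 0·2 + 0·3.

10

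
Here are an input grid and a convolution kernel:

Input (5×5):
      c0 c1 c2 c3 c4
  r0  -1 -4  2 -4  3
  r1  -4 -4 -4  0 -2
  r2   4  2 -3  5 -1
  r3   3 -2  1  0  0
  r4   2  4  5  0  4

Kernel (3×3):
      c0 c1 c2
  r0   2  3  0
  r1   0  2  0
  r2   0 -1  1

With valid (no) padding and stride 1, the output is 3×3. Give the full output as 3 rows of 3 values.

Output[0,0]: The receptive field on the input at this output position is [-1 -4 2 / -4 -4 -4 / 4 2 -3]. Elementwise product with the kernel and sum: -1·2 + -4·3 + -4·2 + 2·-1 + -3·1.
Output[0,1]: The receptive field on the input at this output position is [-4 2 -4 / -4 -4 0 / 2 -3 5]. Elementwise product with the kernel and sum: -4·2 + 2·3 + -4·2 + -3·-1 + 5·1.

-27 -2 -14
-13 -27 2
11 -8 13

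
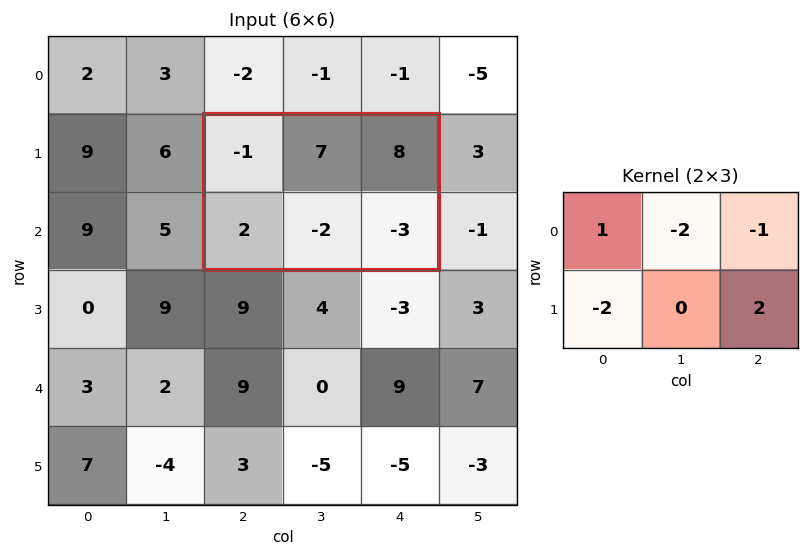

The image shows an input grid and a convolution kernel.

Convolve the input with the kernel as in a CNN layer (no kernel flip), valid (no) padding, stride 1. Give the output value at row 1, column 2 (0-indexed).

-33

The receptive field on the input at this output position is [-1 7 8 / 2 -2 -3]. Elementwise product with the kernel and sum: -1·1 + 7·-2 + 8·-1 + 2·-2 + -3·2.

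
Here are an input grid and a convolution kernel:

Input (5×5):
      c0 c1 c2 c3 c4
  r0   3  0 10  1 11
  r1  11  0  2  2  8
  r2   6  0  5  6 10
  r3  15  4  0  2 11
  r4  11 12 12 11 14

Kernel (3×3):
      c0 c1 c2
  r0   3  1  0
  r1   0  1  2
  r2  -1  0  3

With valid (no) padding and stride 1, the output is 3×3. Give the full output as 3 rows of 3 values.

Output[0,0]: The receptive field on the input at this output position is [3 0 10 / 11 0 2 / 6 0 5]. Elementwise product with the kernel and sum: 3·3 + 0·1 + 0·1 + 2·2 + 6·-1 + 5·3.

22 34 74
28 21 67
47 30 75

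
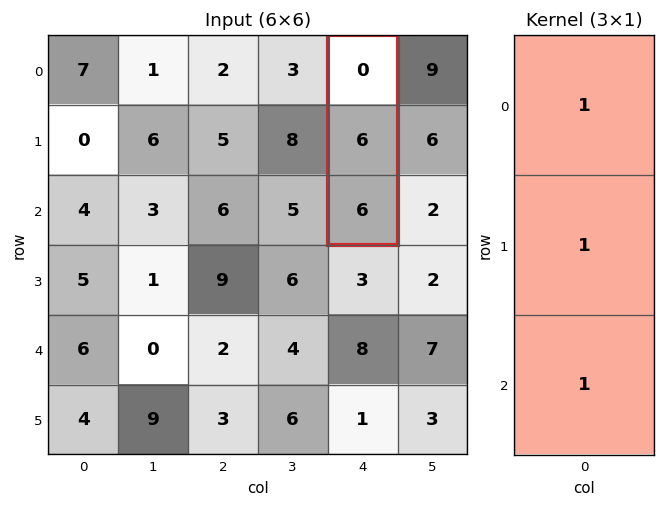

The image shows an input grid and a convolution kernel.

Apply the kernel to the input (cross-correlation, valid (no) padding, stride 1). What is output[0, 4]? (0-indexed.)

The receptive field on the input at this output position is [0 / 6 / 6]. Elementwise product with the kernel and sum: 0·1 + 6·1 + 6·1.

12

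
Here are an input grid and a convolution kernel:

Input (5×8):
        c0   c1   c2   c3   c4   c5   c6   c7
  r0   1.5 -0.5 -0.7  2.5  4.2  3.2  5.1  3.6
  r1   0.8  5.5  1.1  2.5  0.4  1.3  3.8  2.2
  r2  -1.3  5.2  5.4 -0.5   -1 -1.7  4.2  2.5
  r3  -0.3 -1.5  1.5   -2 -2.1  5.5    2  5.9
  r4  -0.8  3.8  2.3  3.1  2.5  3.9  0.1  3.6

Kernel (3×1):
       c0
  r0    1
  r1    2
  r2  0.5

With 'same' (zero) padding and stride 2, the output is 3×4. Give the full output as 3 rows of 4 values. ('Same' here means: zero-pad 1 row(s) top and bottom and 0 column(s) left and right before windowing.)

3.4 -0.85 8.6 12.1
-1.95 12.65 -2.65 13.2
-1.9 6.1 2.9 2.2

Output[0,0]: The receptive field on the zero-padded input at this output position is [0 / 1.5 / 0.8]. Elementwise product with the kernel and sum: 0·1 + 1.5·2 + 0.8·0.5.
Output[0,1]: The receptive field on the zero-padded input at this output position is [0 / -0.7 / 1.1]. Elementwise product with the kernel and sum: 0·1 + -0.7·2 + 1.1·0.5.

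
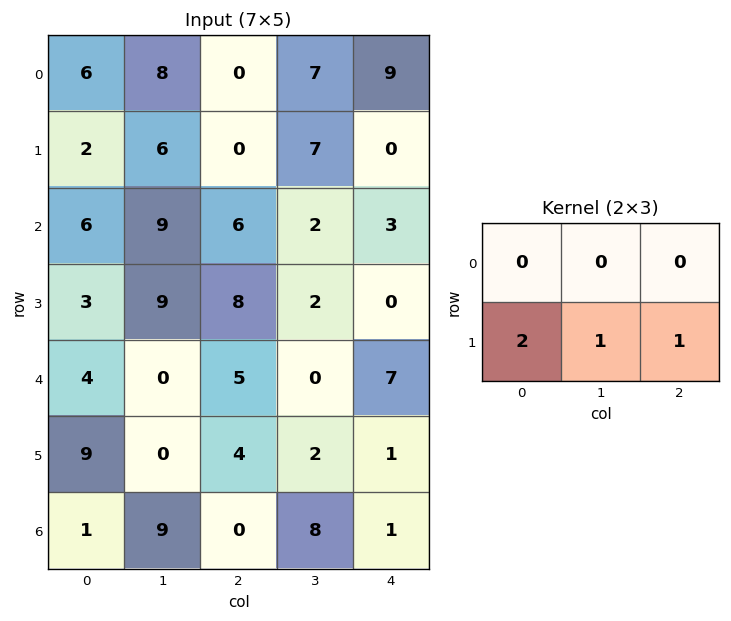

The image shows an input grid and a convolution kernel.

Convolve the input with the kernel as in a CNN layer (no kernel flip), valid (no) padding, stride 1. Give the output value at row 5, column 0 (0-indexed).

11

The receptive field on the input at this output position is [9 0 4 / 1 9 0]. Elementwise product with the kernel and sum: 1·2 + 9·1 + 0·1.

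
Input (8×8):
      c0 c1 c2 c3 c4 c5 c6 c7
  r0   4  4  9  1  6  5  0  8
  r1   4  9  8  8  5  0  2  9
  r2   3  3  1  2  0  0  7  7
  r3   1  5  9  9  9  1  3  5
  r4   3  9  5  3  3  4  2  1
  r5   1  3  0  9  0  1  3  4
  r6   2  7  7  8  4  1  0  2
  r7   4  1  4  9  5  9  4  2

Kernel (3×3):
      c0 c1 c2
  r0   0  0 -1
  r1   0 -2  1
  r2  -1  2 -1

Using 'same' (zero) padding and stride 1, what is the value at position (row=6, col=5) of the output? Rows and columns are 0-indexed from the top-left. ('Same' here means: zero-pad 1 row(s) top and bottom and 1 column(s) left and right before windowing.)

4

The receptive field on the zero-padded input at this output position is [0 1 3 / 4 1 0 / 5 9 4]. Elementwise product with the kernel and sum: 3·-1 + 1·-2 + 0·1 + 5·-1 + 9·2 + 4·-1.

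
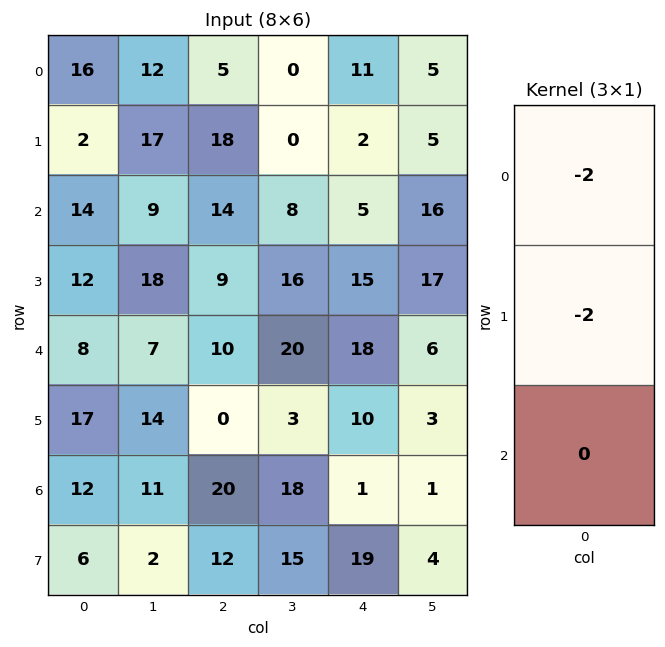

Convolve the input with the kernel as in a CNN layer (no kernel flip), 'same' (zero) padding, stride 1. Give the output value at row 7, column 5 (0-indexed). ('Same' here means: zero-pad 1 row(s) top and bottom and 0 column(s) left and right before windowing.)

-10

The receptive field on the zero-padded input at this output position is [1 / 4 / 0]. Elementwise product with the kernel and sum: 1·-2 + 4·-2.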